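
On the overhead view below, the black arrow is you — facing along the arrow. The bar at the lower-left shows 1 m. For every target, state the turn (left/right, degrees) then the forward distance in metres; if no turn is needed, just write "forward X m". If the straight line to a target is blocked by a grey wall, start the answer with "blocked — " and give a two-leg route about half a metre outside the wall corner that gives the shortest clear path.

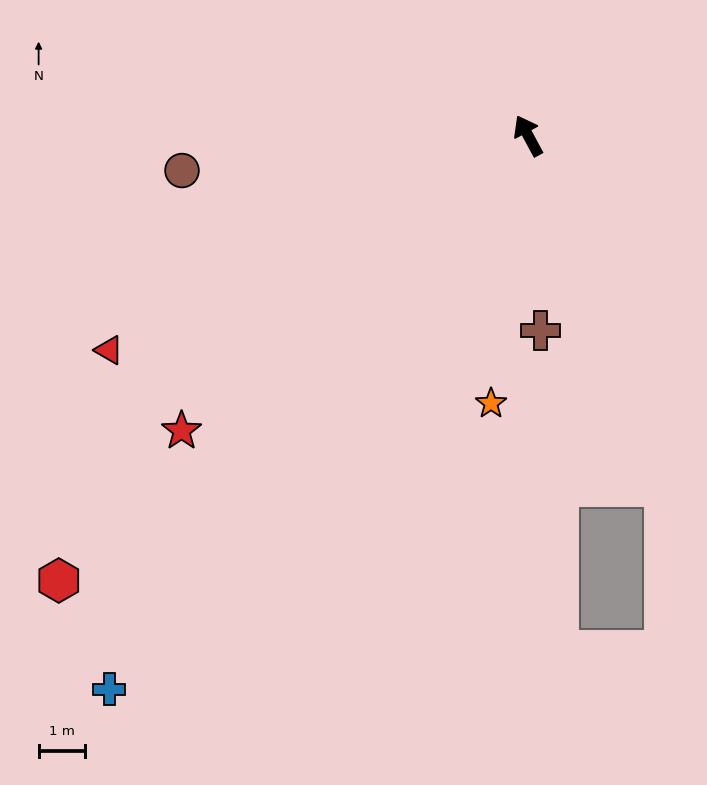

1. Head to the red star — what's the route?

turn left 102°, forward 9.8 m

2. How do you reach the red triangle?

turn left 89°, forward 10.1 m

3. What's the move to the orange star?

turn left 144°, forward 5.8 m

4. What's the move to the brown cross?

turn left 155°, forward 4.2 m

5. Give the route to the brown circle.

turn left 67°, forward 7.5 m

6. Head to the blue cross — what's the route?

turn left 115°, forward 14.9 m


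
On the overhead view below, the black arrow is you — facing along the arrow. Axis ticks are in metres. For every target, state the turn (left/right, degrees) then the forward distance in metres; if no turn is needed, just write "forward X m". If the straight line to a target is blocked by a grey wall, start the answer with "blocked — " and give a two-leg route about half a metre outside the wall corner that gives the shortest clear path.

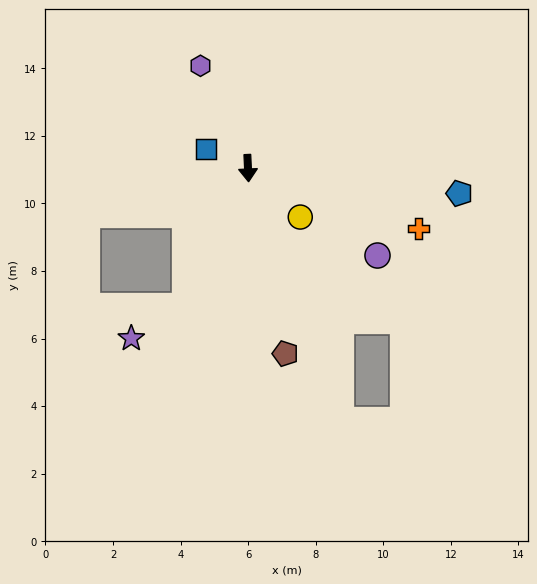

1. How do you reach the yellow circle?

turn left 44°, forward 2.1 m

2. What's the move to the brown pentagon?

turn left 9°, forward 5.6 m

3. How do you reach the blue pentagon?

turn left 81°, forward 6.3 m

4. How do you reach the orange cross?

turn left 68°, forward 5.4 m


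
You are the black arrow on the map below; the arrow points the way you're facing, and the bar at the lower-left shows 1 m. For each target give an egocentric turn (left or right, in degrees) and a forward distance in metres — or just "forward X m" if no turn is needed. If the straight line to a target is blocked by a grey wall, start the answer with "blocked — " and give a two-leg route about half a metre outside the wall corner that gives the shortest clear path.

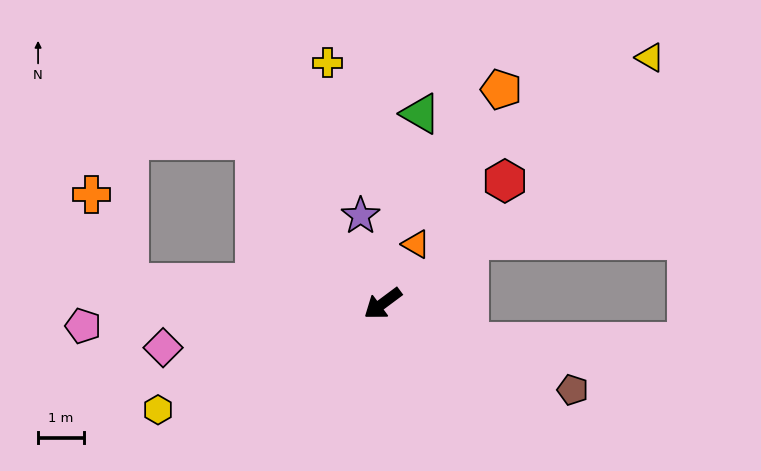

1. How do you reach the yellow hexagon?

turn right 11°, forward 5.4 m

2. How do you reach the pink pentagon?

turn right 32°, forward 6.5 m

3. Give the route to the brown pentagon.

turn left 119°, forward 4.5 m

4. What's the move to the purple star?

turn right 113°, forward 2.0 m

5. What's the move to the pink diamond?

turn right 25°, forward 4.9 m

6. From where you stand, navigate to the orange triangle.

turn right 156°, forward 1.5 m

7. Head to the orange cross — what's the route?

blocked — turn right 41°, forward 5.5 m, then turn right 62°, forward 2.1 m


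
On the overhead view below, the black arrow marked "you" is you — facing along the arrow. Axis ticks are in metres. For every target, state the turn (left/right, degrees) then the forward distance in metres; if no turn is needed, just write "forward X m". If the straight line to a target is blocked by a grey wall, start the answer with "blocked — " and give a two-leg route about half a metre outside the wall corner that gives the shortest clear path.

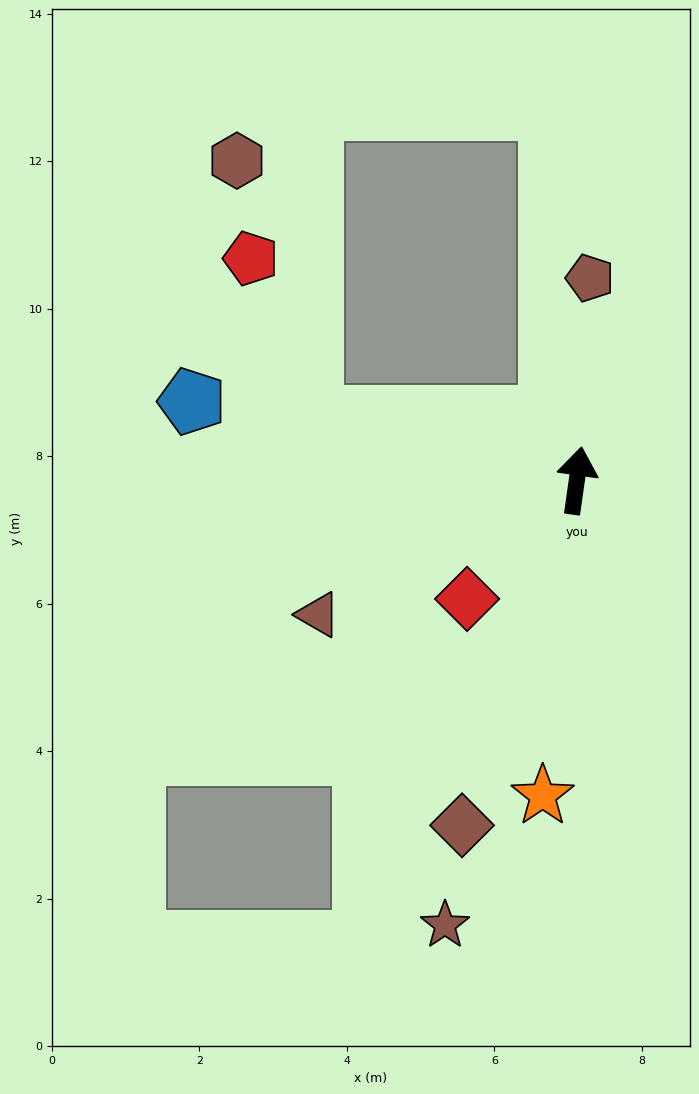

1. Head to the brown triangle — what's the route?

turn left 126°, forward 3.9 m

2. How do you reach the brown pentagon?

turn left 4°, forward 2.8 m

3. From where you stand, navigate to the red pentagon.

blocked — turn left 85°, forward 3.7 m, then turn right 56°, forward 2.3 m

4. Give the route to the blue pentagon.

turn left 86°, forward 5.3 m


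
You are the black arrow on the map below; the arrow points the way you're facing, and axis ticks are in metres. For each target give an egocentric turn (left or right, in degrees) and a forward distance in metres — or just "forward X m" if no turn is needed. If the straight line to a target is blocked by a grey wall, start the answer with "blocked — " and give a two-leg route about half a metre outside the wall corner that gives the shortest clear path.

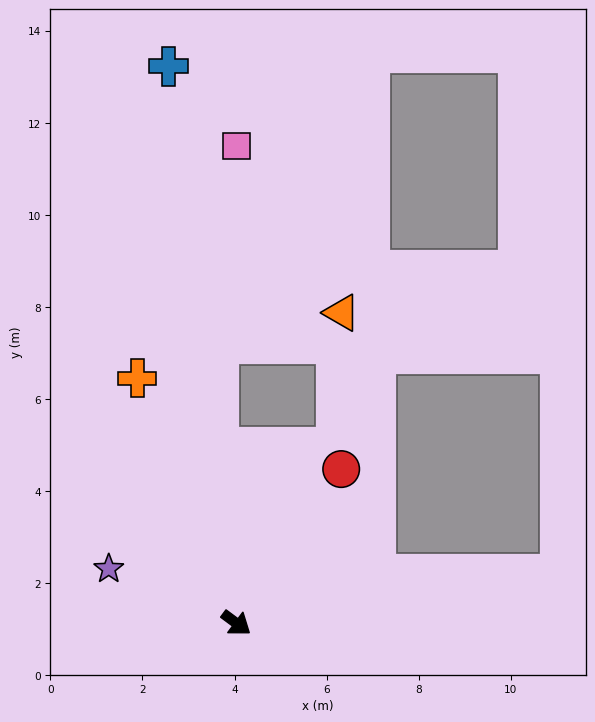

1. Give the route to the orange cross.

turn left 149°, forward 5.7 m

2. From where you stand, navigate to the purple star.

turn right 167°, forward 3.0 m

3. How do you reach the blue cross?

turn left 134°, forward 12.2 m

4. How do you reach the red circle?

turn left 92°, forward 4.0 m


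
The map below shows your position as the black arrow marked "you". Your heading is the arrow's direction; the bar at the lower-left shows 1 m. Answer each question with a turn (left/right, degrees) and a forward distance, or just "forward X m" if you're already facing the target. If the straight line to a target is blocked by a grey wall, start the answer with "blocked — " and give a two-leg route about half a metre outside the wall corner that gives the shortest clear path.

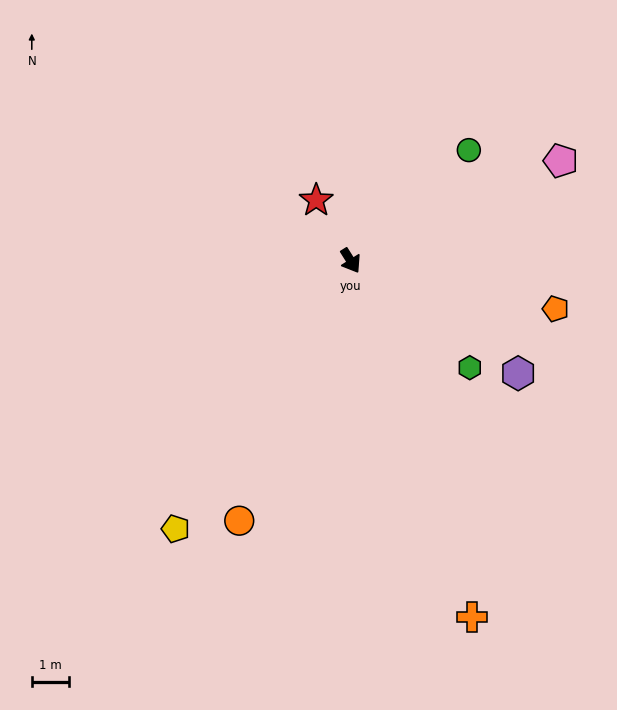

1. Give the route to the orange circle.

turn right 55°, forward 7.6 m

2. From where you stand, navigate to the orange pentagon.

turn left 45°, forward 5.6 m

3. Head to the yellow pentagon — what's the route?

turn right 65°, forward 8.6 m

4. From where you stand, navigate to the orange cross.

turn right 13°, forward 10.1 m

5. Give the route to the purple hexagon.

turn left 24°, forward 5.4 m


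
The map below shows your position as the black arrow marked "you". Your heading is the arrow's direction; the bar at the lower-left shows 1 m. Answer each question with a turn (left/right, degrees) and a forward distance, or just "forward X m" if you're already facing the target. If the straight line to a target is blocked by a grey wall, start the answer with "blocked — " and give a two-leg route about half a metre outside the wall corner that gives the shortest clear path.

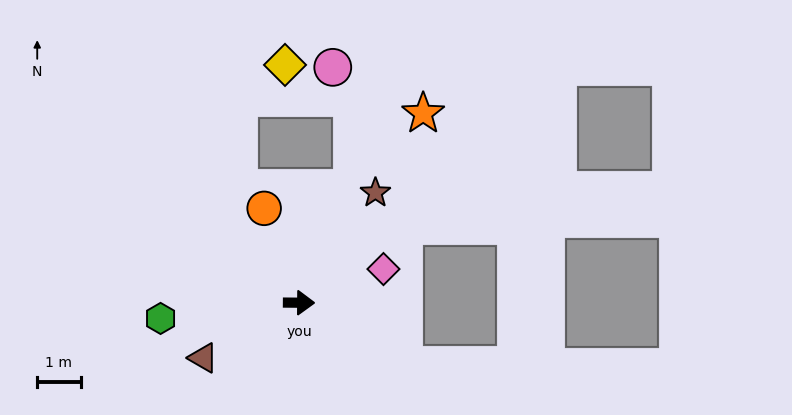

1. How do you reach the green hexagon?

turn right 173°, forward 3.2 m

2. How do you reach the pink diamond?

turn left 22°, forward 2.1 m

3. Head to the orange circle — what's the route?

turn left 111°, forward 2.3 m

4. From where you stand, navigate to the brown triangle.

turn right 150°, forward 2.5 m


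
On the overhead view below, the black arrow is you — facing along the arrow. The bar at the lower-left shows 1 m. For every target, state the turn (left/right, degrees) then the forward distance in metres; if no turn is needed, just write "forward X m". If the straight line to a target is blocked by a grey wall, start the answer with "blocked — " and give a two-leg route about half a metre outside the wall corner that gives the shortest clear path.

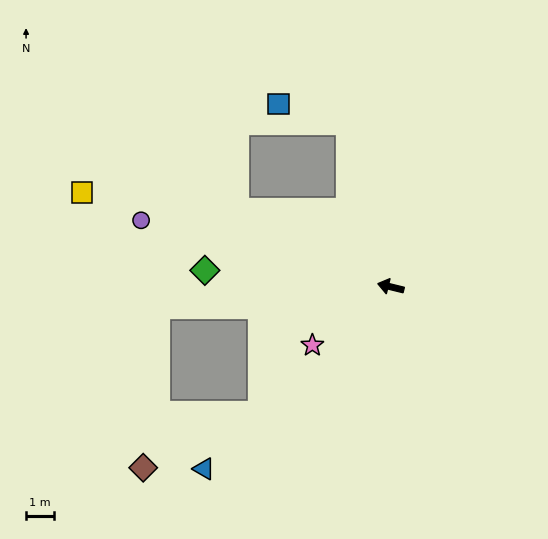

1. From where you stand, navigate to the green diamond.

turn left 9°, forward 6.6 m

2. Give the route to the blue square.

blocked — turn right 62°, forward 6.0 m, then turn left 61°, forward 2.5 m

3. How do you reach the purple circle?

forward 9.1 m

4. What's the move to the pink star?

turn left 51°, forward 3.4 m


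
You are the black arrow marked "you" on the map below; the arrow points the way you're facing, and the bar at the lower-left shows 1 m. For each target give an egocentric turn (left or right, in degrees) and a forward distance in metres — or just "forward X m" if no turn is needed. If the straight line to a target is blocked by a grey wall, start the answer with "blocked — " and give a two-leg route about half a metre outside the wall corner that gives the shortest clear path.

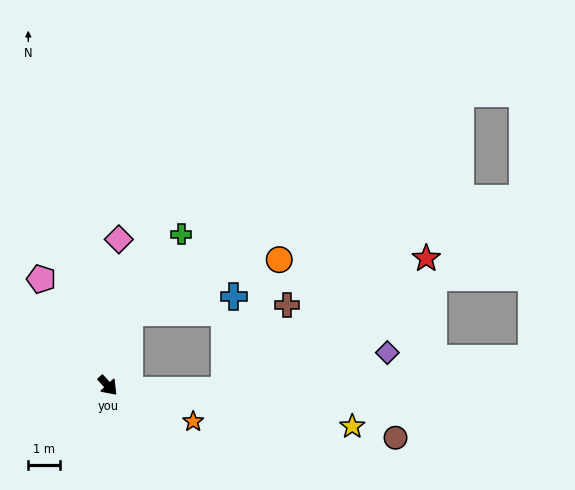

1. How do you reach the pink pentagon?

turn left 169°, forward 4.0 m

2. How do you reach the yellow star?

turn left 38°, forward 7.8 m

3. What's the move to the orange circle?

blocked — turn left 120°, forward 2.4 m, then turn right 53°, forward 5.0 m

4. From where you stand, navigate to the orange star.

turn left 24°, forward 2.9 m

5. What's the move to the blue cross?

blocked — turn left 120°, forward 2.4 m, then turn right 64°, forward 3.3 m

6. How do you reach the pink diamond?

turn left 133°, forward 4.6 m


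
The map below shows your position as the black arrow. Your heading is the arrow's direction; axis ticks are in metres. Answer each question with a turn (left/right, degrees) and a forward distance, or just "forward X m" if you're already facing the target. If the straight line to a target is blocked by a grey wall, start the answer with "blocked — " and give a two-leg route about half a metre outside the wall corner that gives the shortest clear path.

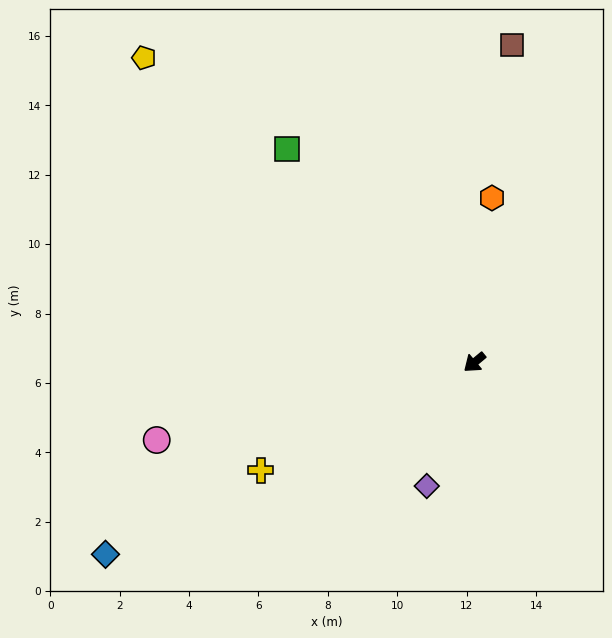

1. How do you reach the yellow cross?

turn right 13°, forward 6.9 m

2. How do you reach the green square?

turn right 88°, forward 8.2 m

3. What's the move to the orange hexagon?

turn right 136°, forward 4.8 m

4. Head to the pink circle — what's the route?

turn right 26°, forward 9.4 m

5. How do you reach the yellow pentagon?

turn right 82°, forward 13.0 m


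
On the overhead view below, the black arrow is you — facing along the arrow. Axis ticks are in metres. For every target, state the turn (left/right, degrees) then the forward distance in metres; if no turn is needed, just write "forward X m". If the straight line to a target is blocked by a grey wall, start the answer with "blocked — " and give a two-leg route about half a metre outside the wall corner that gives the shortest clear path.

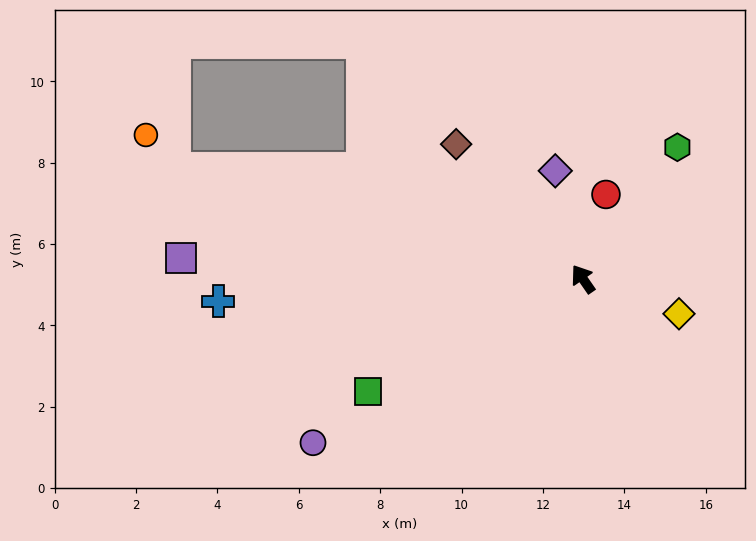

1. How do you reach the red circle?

turn right 50°, forward 2.2 m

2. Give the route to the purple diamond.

turn right 20°, forward 2.7 m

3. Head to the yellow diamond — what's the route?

turn right 145°, forward 2.5 m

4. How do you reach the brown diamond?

turn left 9°, forward 4.5 m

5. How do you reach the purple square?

turn left 52°, forward 9.9 m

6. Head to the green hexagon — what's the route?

turn right 70°, forward 4.0 m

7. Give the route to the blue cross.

turn left 59°, forward 9.0 m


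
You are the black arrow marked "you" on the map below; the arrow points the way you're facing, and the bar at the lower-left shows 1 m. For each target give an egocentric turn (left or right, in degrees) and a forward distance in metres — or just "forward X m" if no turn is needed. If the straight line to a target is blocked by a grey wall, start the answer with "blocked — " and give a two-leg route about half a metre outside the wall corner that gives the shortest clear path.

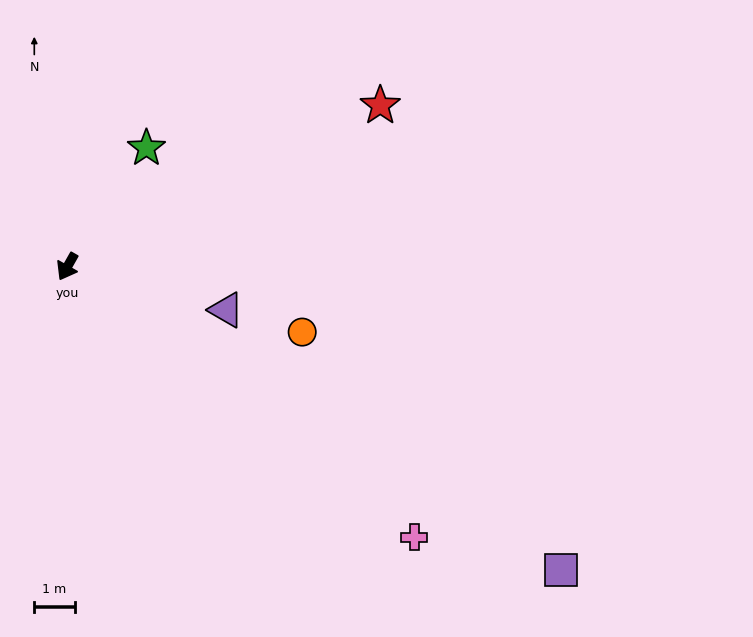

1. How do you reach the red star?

turn left 147°, forward 8.7 m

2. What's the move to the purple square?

turn left 88°, forward 14.4 m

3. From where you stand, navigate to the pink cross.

turn left 82°, forward 10.9 m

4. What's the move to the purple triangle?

turn left 104°, forward 4.1 m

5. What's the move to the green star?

turn left 176°, forward 3.5 m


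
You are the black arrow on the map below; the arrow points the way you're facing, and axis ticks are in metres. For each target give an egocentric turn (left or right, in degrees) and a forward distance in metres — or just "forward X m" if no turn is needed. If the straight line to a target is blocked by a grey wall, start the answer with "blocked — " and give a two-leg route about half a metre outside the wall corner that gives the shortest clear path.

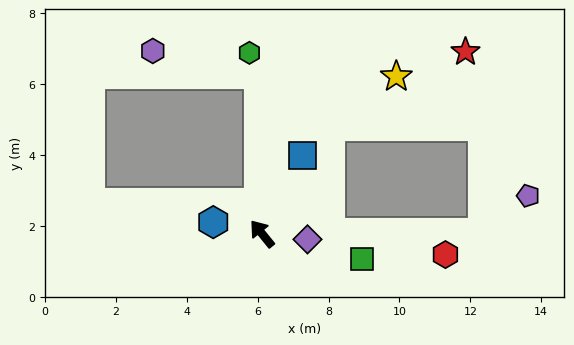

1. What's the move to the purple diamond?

turn right 136°, forward 1.3 m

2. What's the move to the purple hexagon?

blocked — turn right 38°, forward 4.5 m, then turn left 77°, forward 3.1 m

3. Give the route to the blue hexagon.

turn left 38°, forward 1.4 m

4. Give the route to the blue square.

turn right 67°, forward 2.5 m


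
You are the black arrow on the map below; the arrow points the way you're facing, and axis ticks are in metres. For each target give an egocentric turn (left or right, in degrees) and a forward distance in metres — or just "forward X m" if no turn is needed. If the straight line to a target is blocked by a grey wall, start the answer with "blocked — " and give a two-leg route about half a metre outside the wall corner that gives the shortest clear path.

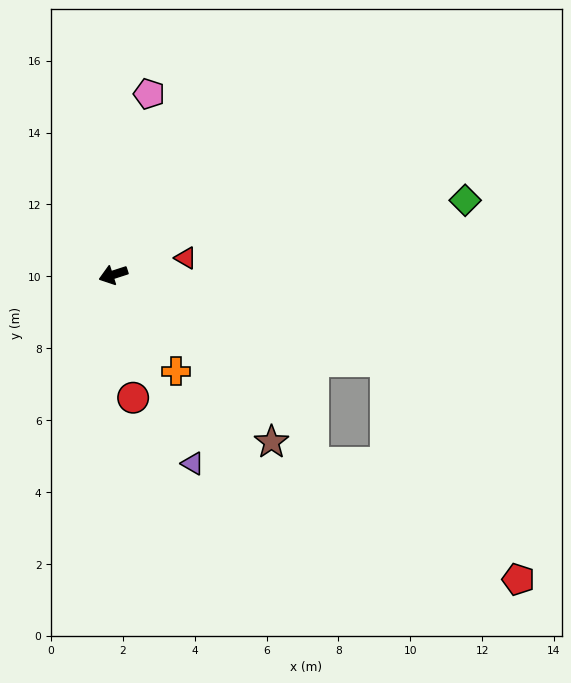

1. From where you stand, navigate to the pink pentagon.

turn right 119°, forward 5.1 m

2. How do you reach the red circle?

turn left 81°, forward 3.5 m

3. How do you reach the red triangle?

turn left 175°, forward 2.1 m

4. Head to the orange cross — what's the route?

turn left 105°, forward 3.2 m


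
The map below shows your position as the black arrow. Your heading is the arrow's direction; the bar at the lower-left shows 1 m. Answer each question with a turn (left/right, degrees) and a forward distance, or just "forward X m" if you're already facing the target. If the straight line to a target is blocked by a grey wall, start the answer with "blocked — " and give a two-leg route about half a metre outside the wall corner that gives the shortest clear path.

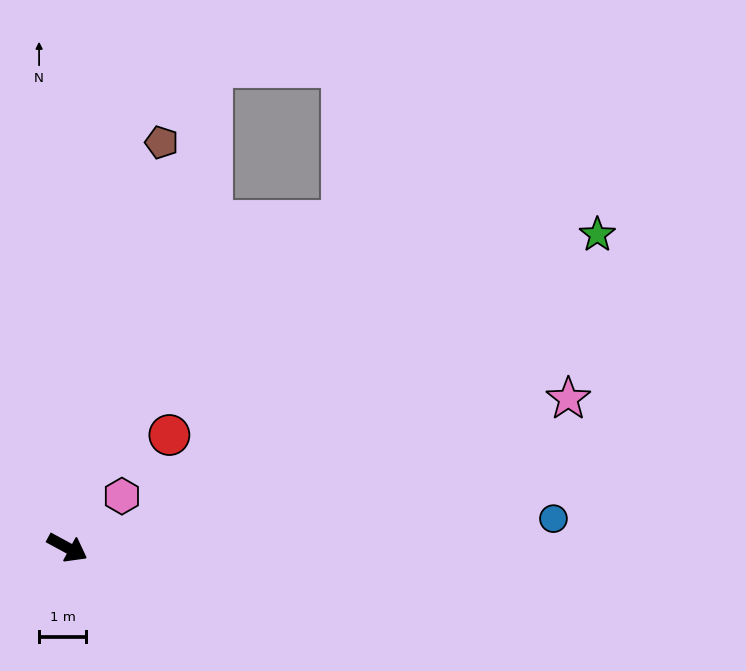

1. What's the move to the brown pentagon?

turn left 105°, forward 8.8 m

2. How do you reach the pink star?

turn left 45°, forward 11.1 m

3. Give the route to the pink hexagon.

turn left 72°, forward 1.6 m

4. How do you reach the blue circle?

turn left 32°, forward 10.3 m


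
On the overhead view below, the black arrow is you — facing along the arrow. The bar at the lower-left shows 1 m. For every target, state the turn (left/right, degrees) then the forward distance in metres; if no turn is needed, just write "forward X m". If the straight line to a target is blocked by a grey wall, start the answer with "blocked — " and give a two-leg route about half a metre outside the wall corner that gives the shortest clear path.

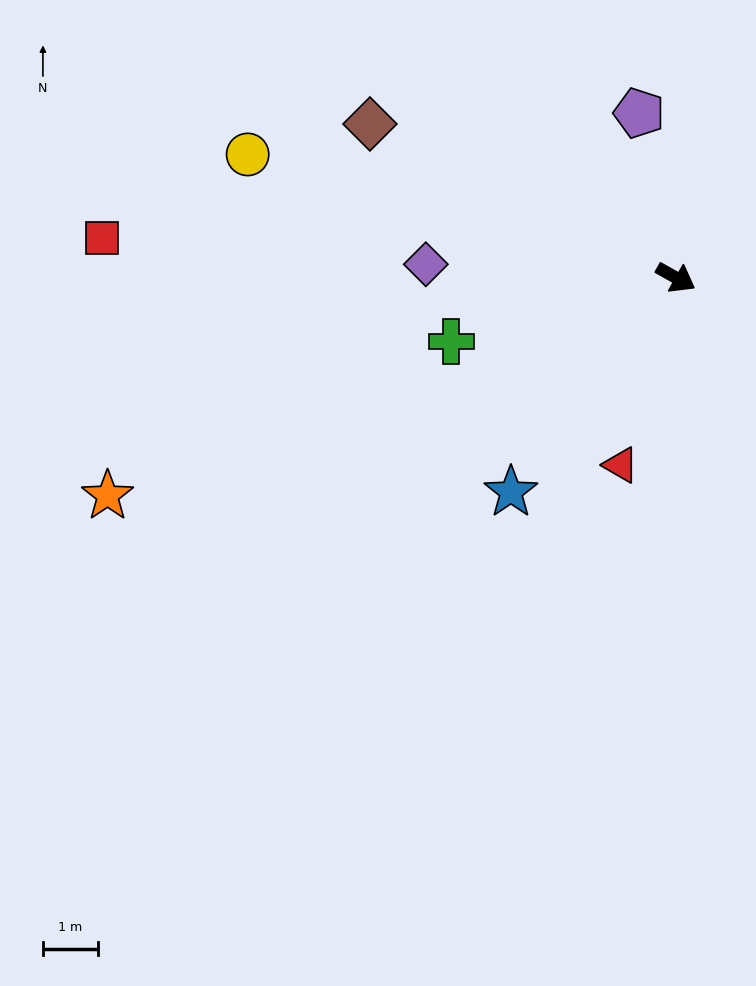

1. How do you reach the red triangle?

turn right 77°, forward 3.6 m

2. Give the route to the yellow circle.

turn right 167°, forward 8.1 m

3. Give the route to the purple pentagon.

turn left 132°, forward 3.1 m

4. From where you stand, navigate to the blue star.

turn right 98°, forward 4.9 m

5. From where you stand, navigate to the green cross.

turn right 135°, forward 4.3 m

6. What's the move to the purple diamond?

turn right 154°, forward 4.6 m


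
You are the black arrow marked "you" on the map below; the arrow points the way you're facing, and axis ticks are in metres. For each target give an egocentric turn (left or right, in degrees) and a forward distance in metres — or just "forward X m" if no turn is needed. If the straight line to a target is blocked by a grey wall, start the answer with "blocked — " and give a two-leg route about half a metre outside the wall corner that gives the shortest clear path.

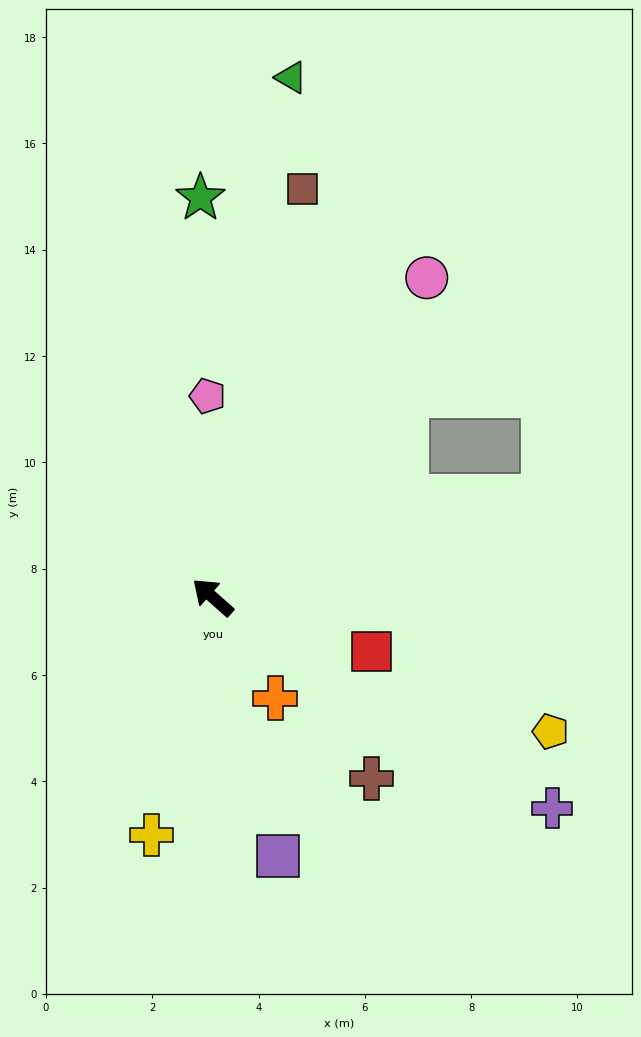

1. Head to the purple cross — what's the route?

turn right 170°, forward 7.5 m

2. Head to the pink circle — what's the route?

turn right 82°, forward 7.2 m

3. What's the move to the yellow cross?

turn left 117°, forward 4.6 m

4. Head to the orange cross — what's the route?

turn left 163°, forward 2.2 m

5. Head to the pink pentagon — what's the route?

turn right 47°, forward 3.8 m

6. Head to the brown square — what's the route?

turn right 61°, forward 7.9 m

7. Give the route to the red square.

turn right 157°, forward 3.2 m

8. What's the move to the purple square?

turn left 146°, forward 5.0 m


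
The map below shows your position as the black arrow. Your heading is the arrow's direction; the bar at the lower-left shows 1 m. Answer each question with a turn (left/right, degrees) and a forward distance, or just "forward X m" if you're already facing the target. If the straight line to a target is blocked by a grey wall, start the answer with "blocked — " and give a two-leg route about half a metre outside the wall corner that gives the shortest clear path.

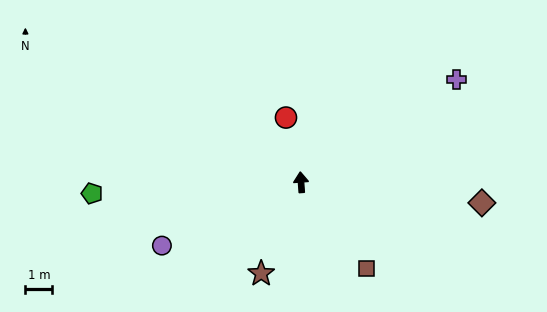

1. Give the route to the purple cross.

turn right 61°, forward 6.9 m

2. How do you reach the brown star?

turn left 152°, forward 3.7 m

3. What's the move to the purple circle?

turn left 110°, forward 5.7 m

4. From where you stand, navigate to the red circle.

turn left 9°, forward 2.5 m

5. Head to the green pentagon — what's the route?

turn left 89°, forward 7.8 m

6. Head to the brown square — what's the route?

turn right 147°, forward 4.0 m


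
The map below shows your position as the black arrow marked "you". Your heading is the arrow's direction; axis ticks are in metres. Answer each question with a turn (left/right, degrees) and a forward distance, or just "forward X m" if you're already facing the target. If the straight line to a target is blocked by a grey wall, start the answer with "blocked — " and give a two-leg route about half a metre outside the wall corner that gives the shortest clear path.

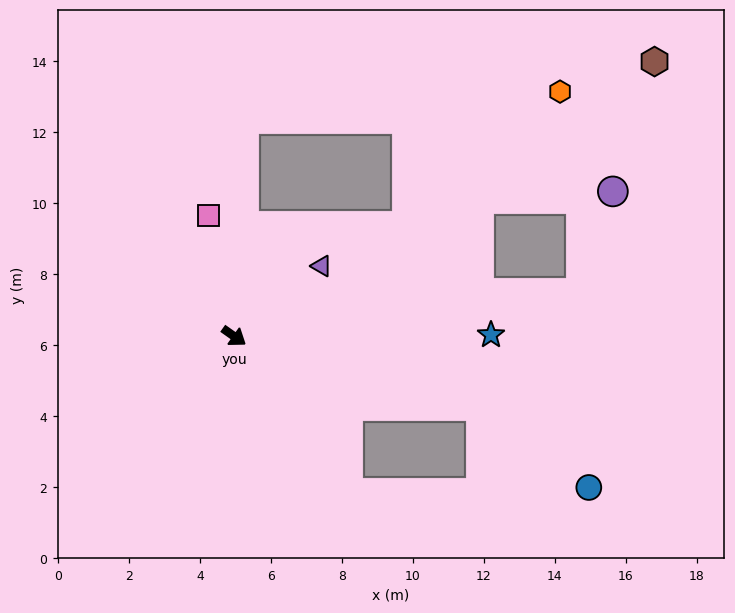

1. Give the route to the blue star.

turn left 36°, forward 7.2 m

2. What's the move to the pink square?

turn left 137°, forward 3.5 m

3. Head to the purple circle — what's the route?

blocked — turn left 65°, forward 7.9 m, then turn right 27°, forward 3.8 m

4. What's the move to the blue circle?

blocked — turn left 20°, forward 7.2 m, then turn right 22°, forward 3.8 m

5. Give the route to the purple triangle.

turn left 74°, forward 3.2 m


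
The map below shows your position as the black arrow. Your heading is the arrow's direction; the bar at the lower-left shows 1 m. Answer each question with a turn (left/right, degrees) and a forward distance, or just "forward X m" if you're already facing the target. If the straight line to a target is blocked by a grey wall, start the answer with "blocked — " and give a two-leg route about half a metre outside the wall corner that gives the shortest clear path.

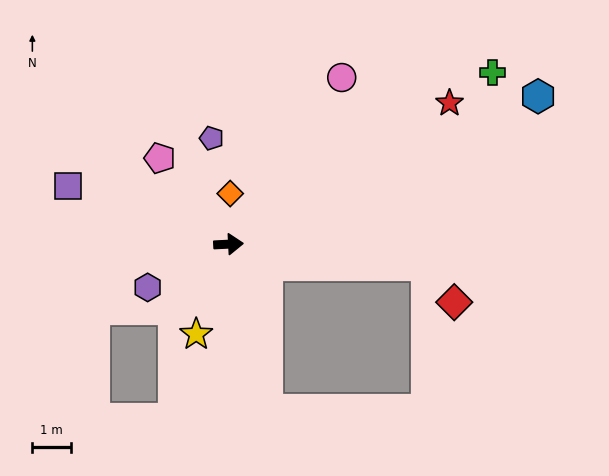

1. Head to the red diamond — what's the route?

blocked — turn right 9°, forward 5.2 m, then turn right 49°, forward 1.2 m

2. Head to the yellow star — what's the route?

turn right 113°, forward 2.5 m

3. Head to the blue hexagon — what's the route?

turn left 23°, forward 9.0 m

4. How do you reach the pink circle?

turn left 53°, forward 5.3 m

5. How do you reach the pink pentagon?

turn left 126°, forward 2.9 m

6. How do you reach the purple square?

turn left 157°, forward 4.5 m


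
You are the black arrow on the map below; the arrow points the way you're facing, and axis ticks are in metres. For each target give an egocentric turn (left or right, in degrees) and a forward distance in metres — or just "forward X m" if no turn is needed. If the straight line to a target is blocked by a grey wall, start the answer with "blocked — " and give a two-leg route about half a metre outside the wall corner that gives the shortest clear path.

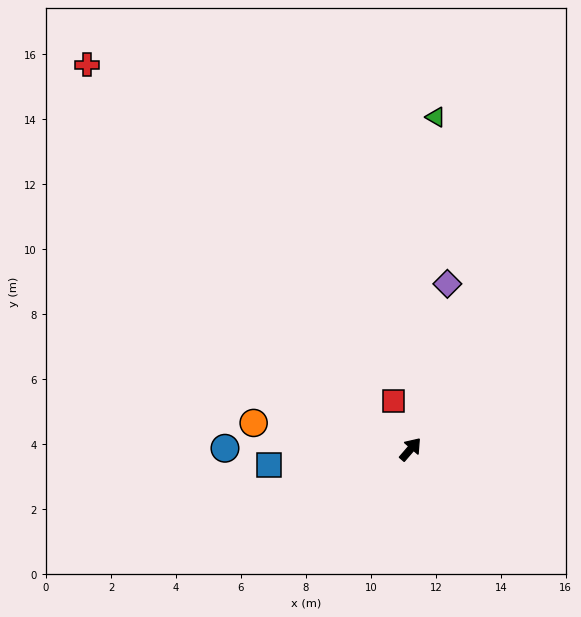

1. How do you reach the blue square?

turn left 137°, forward 4.4 m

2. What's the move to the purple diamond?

turn left 28°, forward 5.2 m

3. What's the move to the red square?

turn left 60°, forward 1.6 m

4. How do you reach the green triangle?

turn left 36°, forward 10.3 m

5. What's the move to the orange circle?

turn left 121°, forward 4.9 m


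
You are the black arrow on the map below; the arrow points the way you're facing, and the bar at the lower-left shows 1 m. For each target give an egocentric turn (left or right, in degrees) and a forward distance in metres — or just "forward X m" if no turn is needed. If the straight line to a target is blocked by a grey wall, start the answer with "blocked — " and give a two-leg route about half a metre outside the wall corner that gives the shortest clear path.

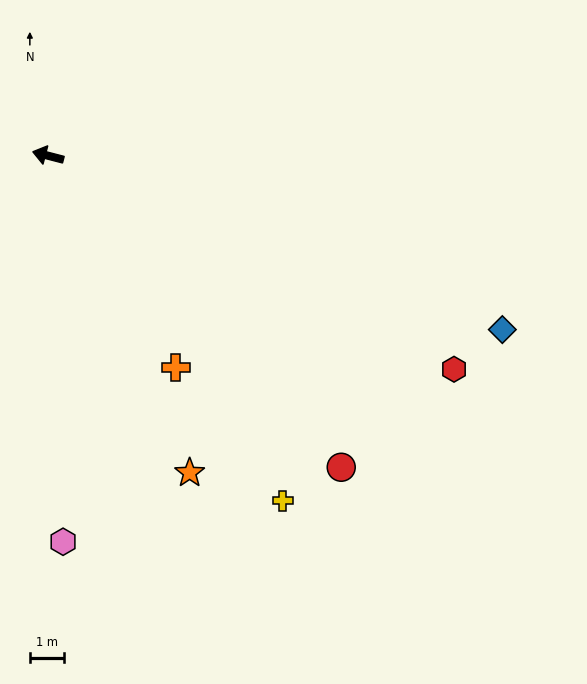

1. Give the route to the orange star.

turn left 129°, forward 10.1 m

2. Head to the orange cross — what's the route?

turn left 136°, forward 7.2 m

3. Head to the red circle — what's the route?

turn left 148°, forward 12.4 m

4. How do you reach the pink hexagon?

turn left 107°, forward 11.2 m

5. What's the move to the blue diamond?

turn left 174°, forward 14.2 m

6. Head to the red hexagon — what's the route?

turn left 167°, forward 13.3 m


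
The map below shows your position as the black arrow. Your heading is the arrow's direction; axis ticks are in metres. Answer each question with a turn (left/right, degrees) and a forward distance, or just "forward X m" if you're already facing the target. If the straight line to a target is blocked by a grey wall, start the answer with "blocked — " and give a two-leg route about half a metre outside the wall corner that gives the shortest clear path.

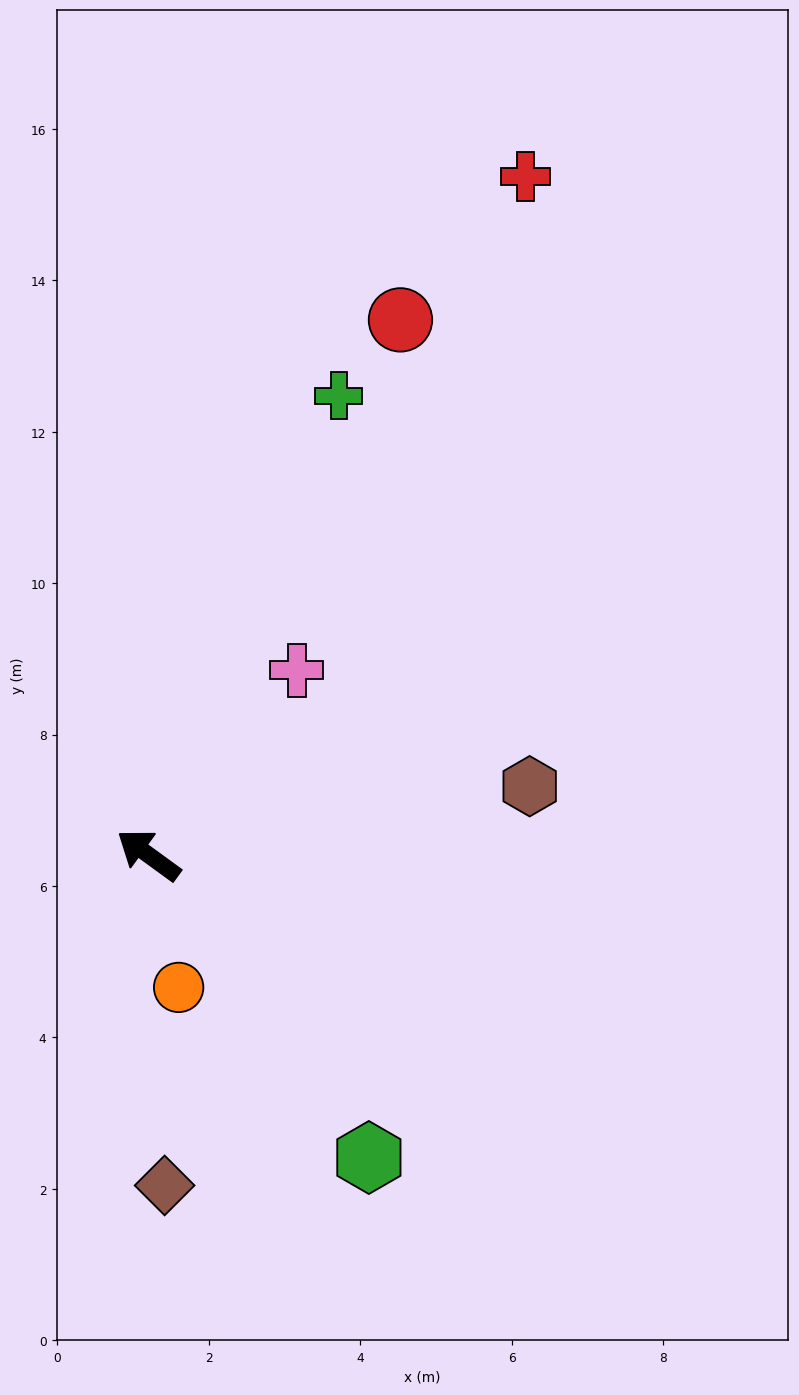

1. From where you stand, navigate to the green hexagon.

turn left 162°, forward 4.9 m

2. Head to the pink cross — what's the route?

turn right 93°, forward 3.1 m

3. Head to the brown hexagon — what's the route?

turn right 134°, forward 5.1 m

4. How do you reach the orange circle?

turn left 139°, forward 1.8 m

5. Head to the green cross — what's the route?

turn right 76°, forward 6.6 m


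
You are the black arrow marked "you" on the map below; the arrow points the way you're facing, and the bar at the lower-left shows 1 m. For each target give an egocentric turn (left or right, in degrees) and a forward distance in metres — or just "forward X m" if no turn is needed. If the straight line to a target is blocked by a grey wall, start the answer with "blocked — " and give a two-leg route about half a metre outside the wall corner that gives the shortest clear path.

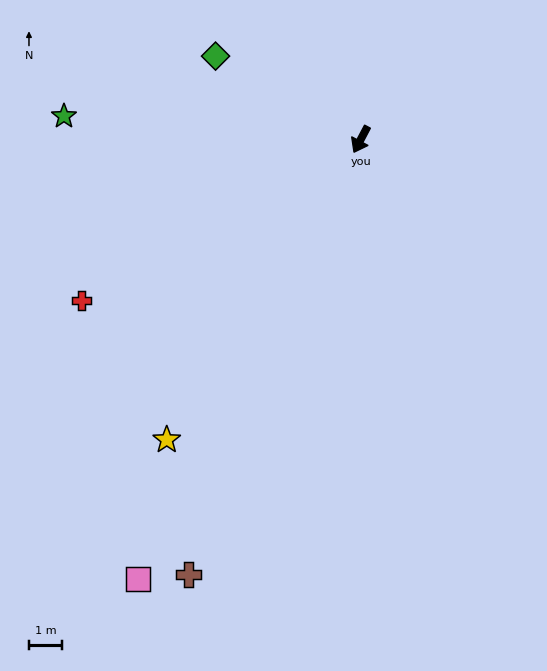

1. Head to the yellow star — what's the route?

turn right 5°, forward 10.7 m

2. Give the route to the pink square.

forward 14.8 m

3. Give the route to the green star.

turn right 67°, forward 8.9 m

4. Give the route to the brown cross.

turn left 6°, forward 14.1 m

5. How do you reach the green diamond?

turn right 92°, forward 5.0 m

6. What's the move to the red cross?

turn right 32°, forward 9.7 m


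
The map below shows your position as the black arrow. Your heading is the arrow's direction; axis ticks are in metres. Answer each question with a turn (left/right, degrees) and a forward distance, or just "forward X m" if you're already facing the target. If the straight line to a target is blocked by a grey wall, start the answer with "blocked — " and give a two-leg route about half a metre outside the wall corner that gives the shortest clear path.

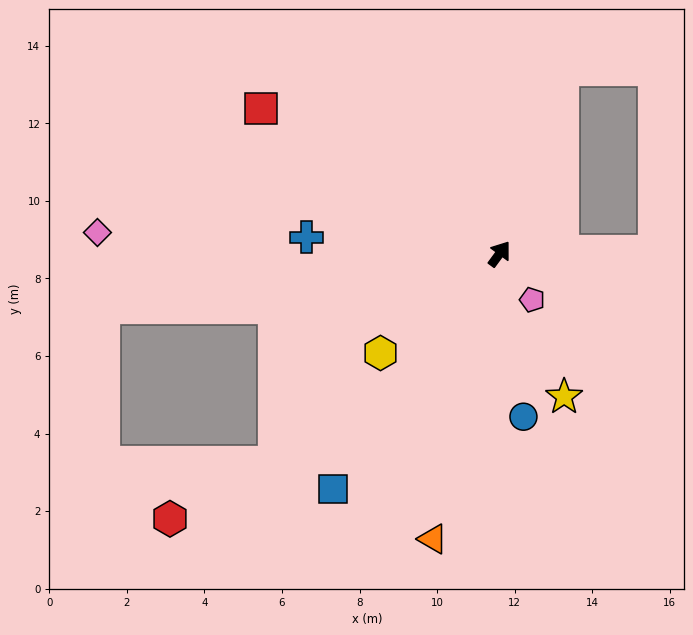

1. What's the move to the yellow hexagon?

turn left 166°, forward 4.0 m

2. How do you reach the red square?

turn left 95°, forward 7.2 m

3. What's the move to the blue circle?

turn right 135°, forward 4.2 m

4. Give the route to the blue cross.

turn left 121°, forward 5.0 m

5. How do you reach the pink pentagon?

turn right 108°, forward 1.5 m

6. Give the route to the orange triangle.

turn right 157°, forward 7.6 m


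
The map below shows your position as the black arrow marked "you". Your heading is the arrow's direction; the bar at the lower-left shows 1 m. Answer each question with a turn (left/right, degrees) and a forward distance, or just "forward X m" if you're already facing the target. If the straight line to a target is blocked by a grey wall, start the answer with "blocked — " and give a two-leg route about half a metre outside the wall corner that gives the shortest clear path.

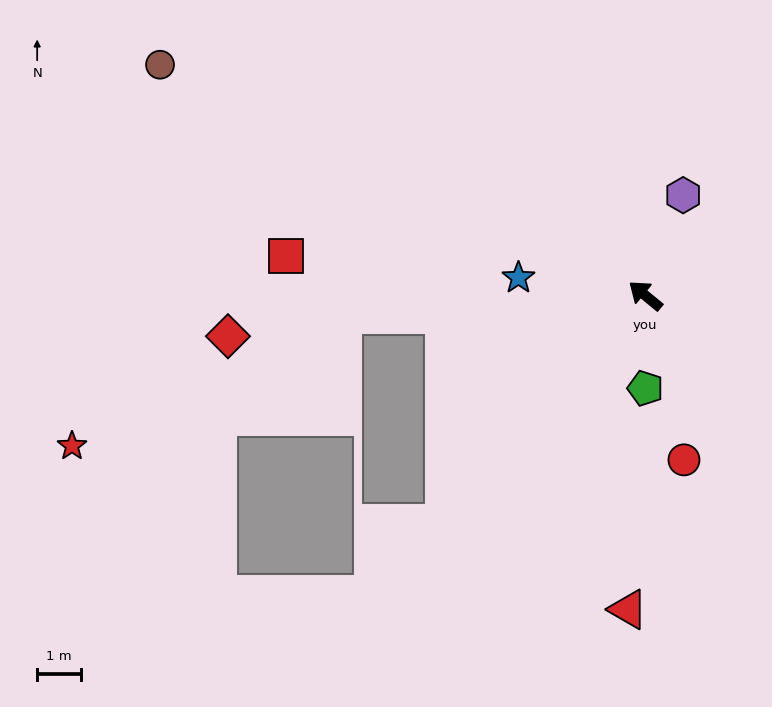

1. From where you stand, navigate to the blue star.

turn left 31°, forward 2.9 m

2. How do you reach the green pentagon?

turn left 129°, forward 2.1 m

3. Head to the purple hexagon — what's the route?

turn right 71°, forward 2.4 m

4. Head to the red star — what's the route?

blocked — turn left 43°, forward 6.9 m, then turn left 22°, forward 6.8 m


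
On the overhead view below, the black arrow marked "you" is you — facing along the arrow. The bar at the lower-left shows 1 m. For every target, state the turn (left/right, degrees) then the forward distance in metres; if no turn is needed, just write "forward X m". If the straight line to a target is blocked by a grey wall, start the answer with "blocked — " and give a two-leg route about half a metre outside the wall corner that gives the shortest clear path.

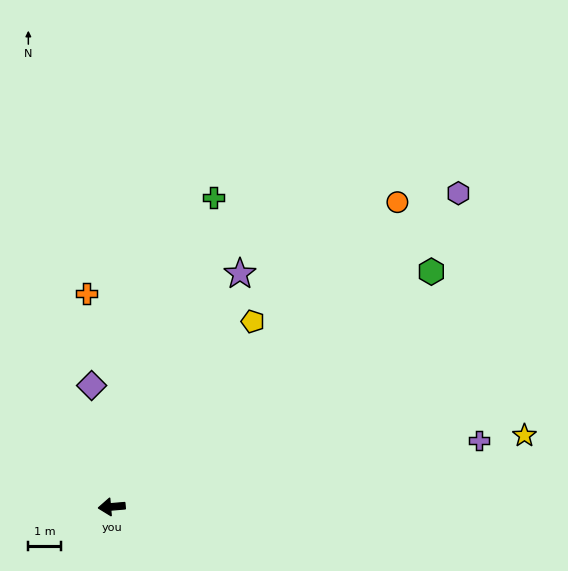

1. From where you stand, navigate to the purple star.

turn right 124°, forward 8.2 m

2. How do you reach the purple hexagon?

turn right 143°, forward 14.5 m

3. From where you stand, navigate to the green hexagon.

turn right 149°, forward 12.3 m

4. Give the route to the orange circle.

turn right 138°, forward 12.9 m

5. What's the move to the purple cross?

turn right 175°, forward 11.6 m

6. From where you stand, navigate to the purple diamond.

turn right 85°, forward 3.8 m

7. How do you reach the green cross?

turn right 113°, forward 10.1 m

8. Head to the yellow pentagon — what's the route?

turn right 132°, forward 7.2 m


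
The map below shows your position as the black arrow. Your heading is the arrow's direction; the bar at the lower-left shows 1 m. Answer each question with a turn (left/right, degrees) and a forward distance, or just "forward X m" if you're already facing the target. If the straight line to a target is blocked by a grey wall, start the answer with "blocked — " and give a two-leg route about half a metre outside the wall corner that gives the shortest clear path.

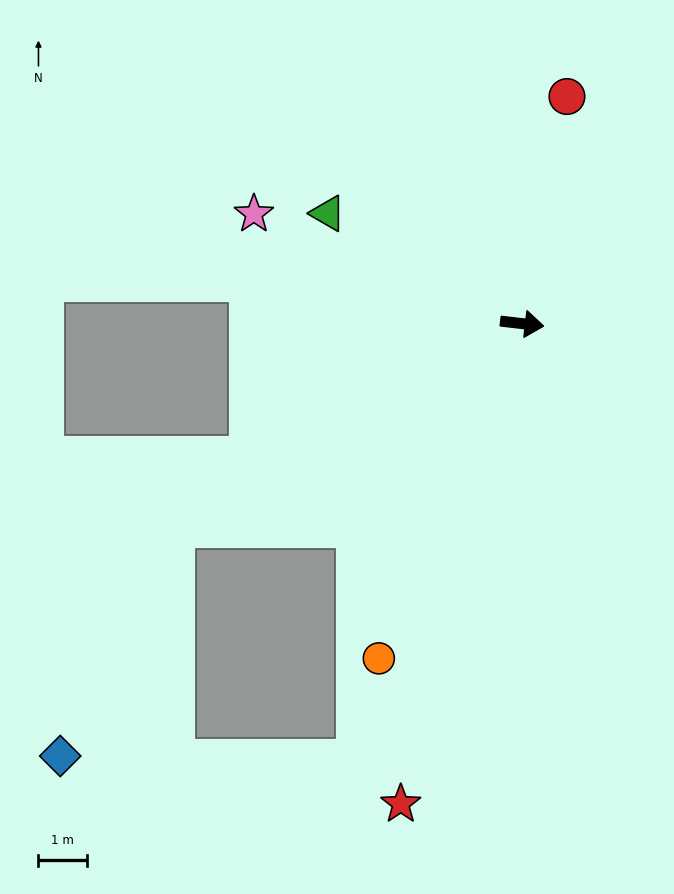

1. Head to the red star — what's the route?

turn right 98°, forward 10.3 m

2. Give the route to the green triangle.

turn left 157°, forward 4.6 m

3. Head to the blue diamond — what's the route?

blocked — turn right 143°, forward 8.4 m, then turn left 33°, forward 5.3 m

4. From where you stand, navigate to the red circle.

turn left 85°, forward 4.8 m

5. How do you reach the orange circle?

turn right 107°, forward 7.5 m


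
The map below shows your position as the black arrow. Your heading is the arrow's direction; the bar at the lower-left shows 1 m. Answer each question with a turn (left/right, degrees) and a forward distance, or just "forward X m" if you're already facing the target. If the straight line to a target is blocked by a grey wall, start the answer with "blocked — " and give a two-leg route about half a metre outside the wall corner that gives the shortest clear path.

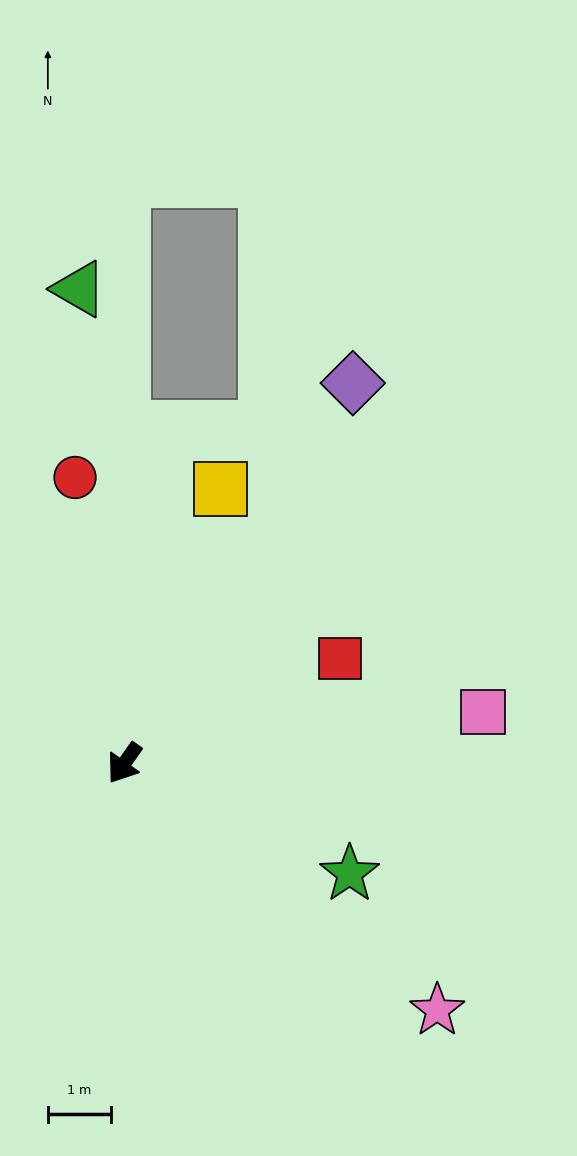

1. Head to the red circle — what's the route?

turn right 135°, forward 4.6 m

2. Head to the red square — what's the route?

turn left 151°, forward 3.8 m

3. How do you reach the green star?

turn left 99°, forward 4.0 m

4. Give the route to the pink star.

turn left 87°, forward 6.3 m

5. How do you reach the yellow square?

turn right 164°, forward 4.6 m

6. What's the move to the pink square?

turn left 133°, forward 5.8 m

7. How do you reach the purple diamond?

turn right 176°, forward 7.0 m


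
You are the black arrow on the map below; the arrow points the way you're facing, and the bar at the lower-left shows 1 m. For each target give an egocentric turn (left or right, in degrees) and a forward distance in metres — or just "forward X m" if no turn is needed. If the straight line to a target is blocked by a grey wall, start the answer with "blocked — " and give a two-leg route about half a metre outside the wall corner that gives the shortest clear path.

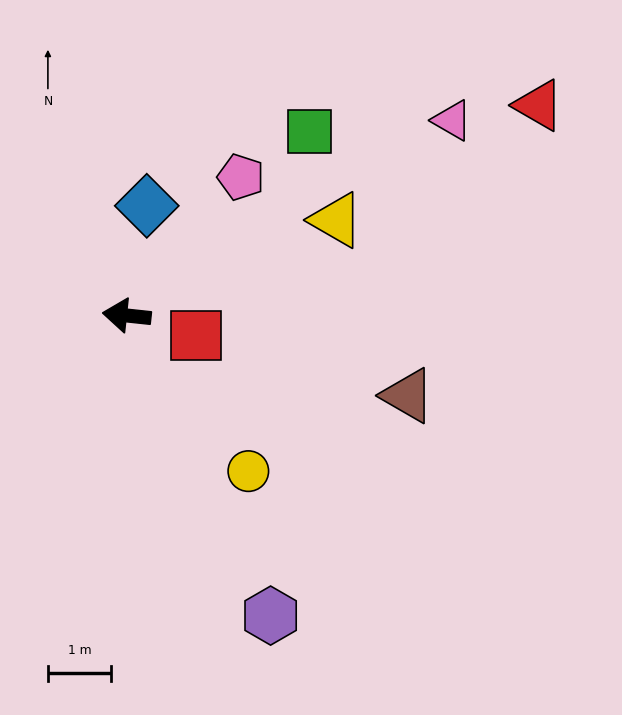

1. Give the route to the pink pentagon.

turn right 123°, forward 2.8 m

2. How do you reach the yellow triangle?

turn right 149°, forward 3.6 m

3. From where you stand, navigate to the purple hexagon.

turn left 122°, forward 5.2 m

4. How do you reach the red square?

turn left 170°, forward 1.1 m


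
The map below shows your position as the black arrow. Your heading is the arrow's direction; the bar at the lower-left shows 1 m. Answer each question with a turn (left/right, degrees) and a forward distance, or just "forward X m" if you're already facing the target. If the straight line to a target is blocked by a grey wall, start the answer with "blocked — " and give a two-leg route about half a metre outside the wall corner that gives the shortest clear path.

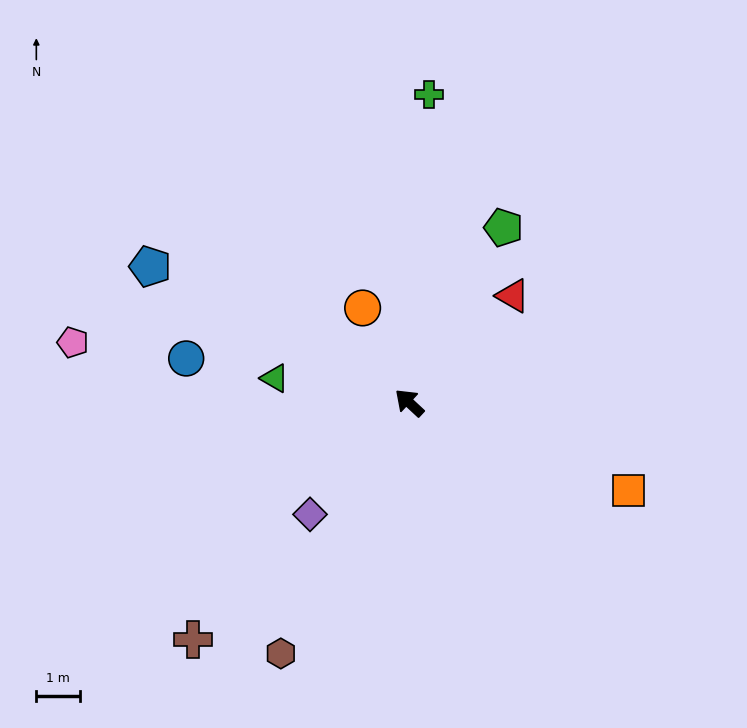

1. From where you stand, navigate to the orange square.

turn right 159°, forward 5.4 m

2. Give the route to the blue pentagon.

turn left 15°, forward 6.6 m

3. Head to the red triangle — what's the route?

turn right 91°, forward 3.4 m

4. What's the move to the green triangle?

turn left 33°, forward 3.1 m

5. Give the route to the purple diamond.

turn left 91°, forward 3.4 m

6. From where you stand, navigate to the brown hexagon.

turn left 106°, forward 6.4 m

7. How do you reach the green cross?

turn right 51°, forward 7.0 m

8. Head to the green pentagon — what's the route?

turn right 75°, forward 4.5 m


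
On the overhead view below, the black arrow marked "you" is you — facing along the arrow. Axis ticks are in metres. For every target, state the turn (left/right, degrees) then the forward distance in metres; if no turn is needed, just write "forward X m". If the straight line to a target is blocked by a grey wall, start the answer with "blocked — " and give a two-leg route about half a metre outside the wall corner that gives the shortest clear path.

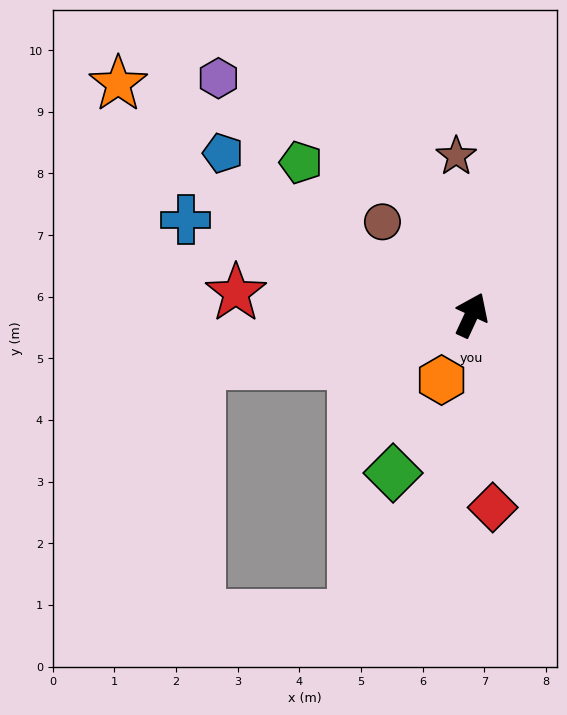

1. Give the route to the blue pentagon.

turn left 82°, forward 4.8 m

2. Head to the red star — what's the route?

turn left 109°, forward 3.8 m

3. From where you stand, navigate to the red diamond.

turn right 149°, forward 3.1 m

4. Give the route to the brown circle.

turn left 69°, forward 2.1 m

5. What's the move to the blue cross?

turn left 96°, forward 4.9 m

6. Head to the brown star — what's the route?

turn left 30°, forward 2.6 m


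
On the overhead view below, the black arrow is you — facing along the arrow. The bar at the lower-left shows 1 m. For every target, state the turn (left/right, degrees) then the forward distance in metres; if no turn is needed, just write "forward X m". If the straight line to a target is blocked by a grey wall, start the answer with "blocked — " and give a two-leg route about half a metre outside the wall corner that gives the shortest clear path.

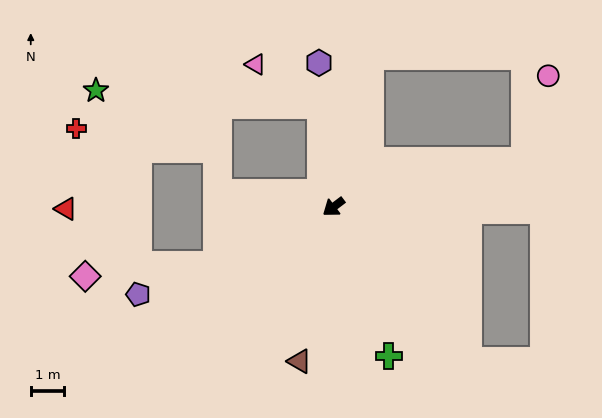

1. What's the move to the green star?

blocked — turn right 120°, forward 3.1 m, then turn left 79°, forward 6.7 m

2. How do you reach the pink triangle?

blocked — turn right 120°, forward 3.1 m, then turn left 51°, forward 2.3 m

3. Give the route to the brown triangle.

turn left 40°, forward 4.7 m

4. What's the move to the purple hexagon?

turn right 121°, forward 4.3 m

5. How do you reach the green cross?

turn left 73°, forward 4.7 m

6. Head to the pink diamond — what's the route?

blocked — turn right 11°, forward 3.9 m, then turn right 21°, forward 3.9 m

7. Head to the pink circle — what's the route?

blocked — turn left 156°, forward 5.9 m, then turn left 62°, forward 2.6 m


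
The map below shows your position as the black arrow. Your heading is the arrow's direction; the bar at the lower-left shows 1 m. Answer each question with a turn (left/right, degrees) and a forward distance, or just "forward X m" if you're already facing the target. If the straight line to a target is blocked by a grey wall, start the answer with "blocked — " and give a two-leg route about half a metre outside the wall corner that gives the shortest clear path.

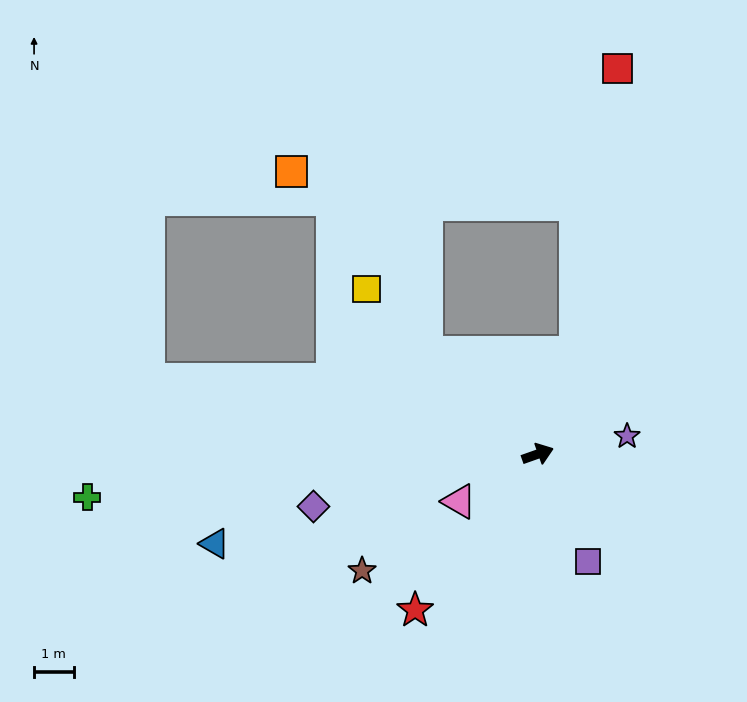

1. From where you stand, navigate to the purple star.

turn right 8°, forward 2.3 m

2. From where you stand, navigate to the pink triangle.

turn right 168°, forward 2.3 m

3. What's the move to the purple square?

turn right 84°, forward 3.0 m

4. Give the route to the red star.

turn right 148°, forward 5.0 m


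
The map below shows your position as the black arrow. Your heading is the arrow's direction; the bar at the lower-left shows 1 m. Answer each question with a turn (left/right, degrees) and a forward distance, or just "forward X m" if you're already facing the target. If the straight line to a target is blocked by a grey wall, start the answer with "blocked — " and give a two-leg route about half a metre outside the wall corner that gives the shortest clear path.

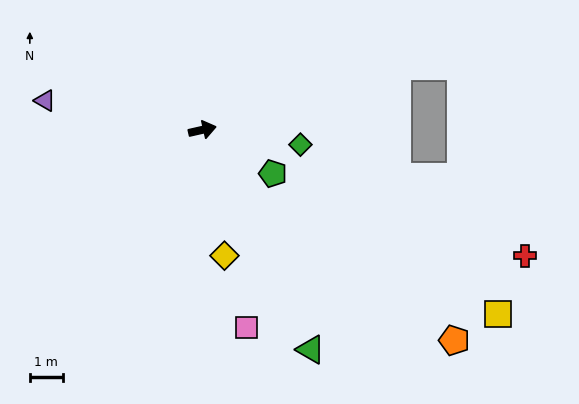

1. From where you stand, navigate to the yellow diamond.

turn right 93°, forward 3.8 m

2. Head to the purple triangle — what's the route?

turn left 157°, forward 4.8 m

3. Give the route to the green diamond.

turn right 21°, forward 3.0 m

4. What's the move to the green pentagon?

turn right 45°, forward 2.5 m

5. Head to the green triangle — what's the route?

turn right 77°, forward 7.4 m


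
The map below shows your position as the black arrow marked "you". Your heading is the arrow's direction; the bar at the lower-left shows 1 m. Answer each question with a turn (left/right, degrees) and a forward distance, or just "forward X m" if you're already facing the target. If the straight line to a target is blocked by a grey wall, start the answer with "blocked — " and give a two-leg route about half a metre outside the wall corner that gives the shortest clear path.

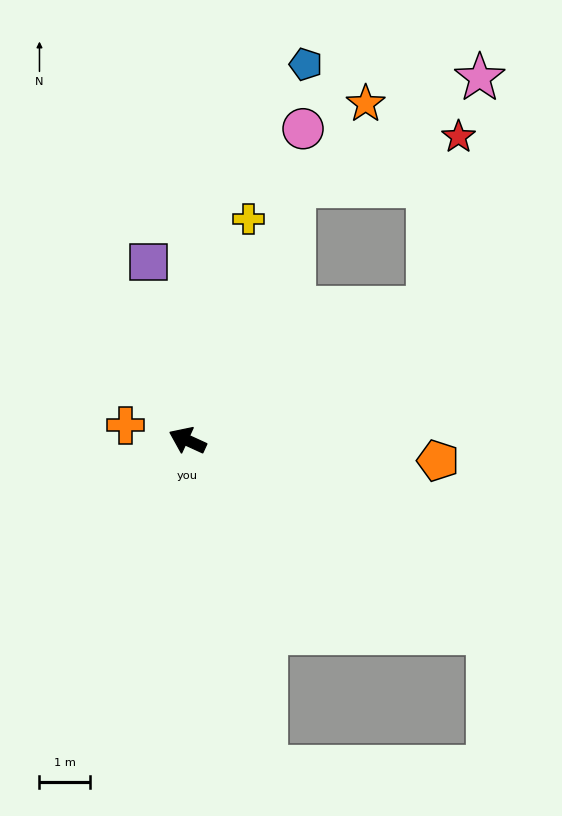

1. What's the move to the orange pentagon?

turn right 160°, forward 5.0 m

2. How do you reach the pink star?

blocked — turn right 88°, forward 5.5 m, then turn right 37°, forward 4.2 m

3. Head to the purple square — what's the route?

turn right 53°, forward 3.6 m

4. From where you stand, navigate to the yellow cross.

turn right 81°, forward 4.5 m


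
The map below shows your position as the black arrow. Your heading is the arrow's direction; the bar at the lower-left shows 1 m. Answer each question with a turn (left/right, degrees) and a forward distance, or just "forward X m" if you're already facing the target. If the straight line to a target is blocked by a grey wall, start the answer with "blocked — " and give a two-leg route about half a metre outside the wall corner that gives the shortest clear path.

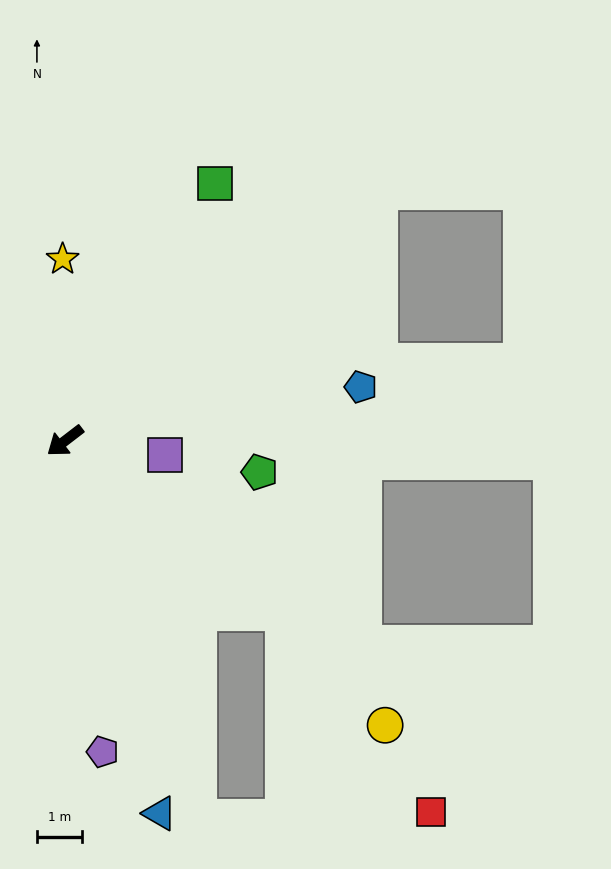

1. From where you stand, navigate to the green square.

turn right 158°, forward 6.6 m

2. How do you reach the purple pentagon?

turn left 59°, forward 6.9 m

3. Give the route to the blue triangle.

turn left 67°, forward 8.5 m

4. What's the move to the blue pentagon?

turn left 153°, forward 6.6 m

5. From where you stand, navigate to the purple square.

turn left 134°, forward 2.2 m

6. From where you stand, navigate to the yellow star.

turn right 127°, forward 4.0 m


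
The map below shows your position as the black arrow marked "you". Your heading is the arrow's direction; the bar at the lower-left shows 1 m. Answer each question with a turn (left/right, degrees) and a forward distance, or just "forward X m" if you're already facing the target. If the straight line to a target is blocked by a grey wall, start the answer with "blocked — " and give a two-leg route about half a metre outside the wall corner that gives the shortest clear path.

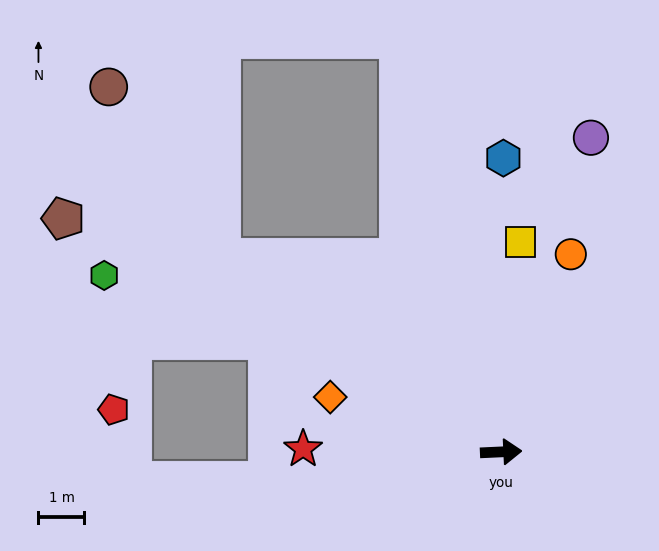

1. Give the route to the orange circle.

turn left 68°, forward 4.6 m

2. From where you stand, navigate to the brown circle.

blocked — turn left 143°, forward 7.4 m, then turn right 22°, forward 4.4 m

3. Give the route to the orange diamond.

turn left 160°, forward 3.9 m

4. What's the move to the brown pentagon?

turn left 149°, forward 10.8 m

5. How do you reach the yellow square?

turn left 82°, forward 4.6 m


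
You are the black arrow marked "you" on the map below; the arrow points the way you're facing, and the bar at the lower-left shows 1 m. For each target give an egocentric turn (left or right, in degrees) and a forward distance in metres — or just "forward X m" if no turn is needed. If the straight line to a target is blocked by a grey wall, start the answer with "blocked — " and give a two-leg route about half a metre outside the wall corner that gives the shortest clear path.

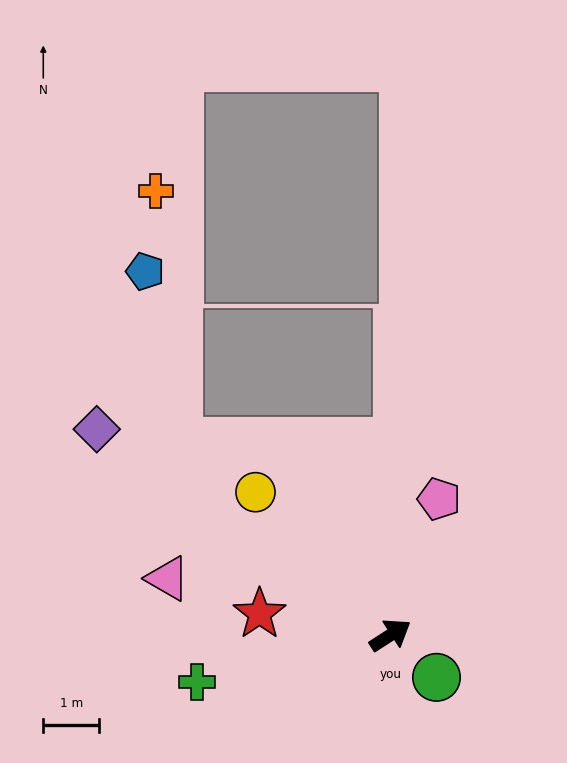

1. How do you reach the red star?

turn left 138°, forward 2.4 m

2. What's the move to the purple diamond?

turn left 112°, forward 6.4 m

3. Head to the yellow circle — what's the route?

turn left 101°, forward 3.5 m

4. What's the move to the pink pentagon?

turn left 37°, forward 2.6 m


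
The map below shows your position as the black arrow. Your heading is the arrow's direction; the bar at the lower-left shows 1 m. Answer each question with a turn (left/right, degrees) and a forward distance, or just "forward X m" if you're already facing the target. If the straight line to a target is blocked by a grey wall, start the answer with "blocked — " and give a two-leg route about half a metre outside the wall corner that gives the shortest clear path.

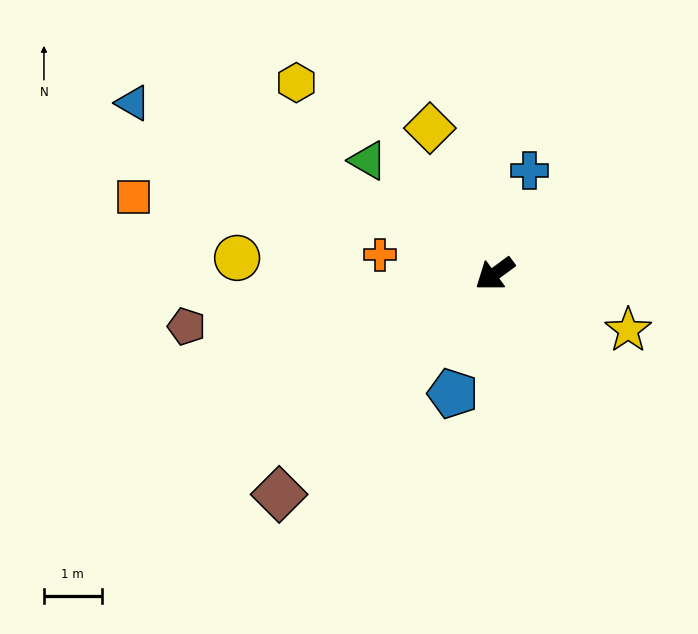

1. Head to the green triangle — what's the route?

turn right 78°, forward 3.0 m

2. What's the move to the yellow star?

turn left 121°, forward 2.5 m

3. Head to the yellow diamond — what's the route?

turn right 102°, forward 2.8 m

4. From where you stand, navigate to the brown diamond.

turn left 9°, forward 5.3 m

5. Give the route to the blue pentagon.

turn left 34°, forward 2.2 m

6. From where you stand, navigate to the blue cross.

turn right 145°, forward 1.9 m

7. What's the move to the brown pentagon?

turn right 27°, forward 5.4 m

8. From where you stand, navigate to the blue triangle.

turn right 62°, forward 6.9 m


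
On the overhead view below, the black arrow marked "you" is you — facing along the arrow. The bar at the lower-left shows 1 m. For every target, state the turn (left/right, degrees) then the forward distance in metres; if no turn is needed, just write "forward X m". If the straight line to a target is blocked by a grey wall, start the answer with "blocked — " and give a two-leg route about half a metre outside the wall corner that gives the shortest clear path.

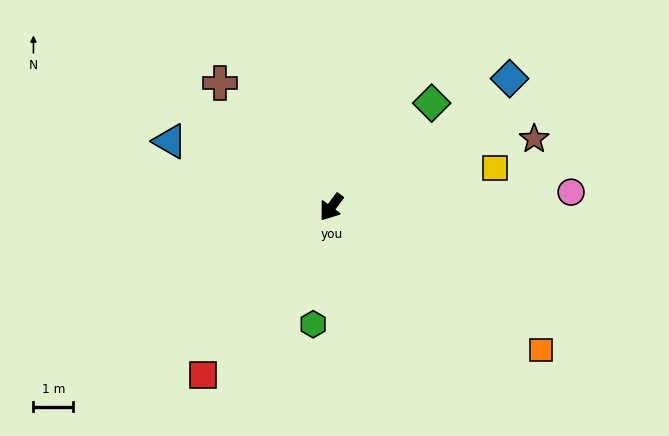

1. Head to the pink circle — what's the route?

turn left 130°, forward 6.1 m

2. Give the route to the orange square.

turn left 92°, forward 6.4 m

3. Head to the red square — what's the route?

forward 5.3 m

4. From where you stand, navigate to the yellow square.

turn left 140°, forward 4.2 m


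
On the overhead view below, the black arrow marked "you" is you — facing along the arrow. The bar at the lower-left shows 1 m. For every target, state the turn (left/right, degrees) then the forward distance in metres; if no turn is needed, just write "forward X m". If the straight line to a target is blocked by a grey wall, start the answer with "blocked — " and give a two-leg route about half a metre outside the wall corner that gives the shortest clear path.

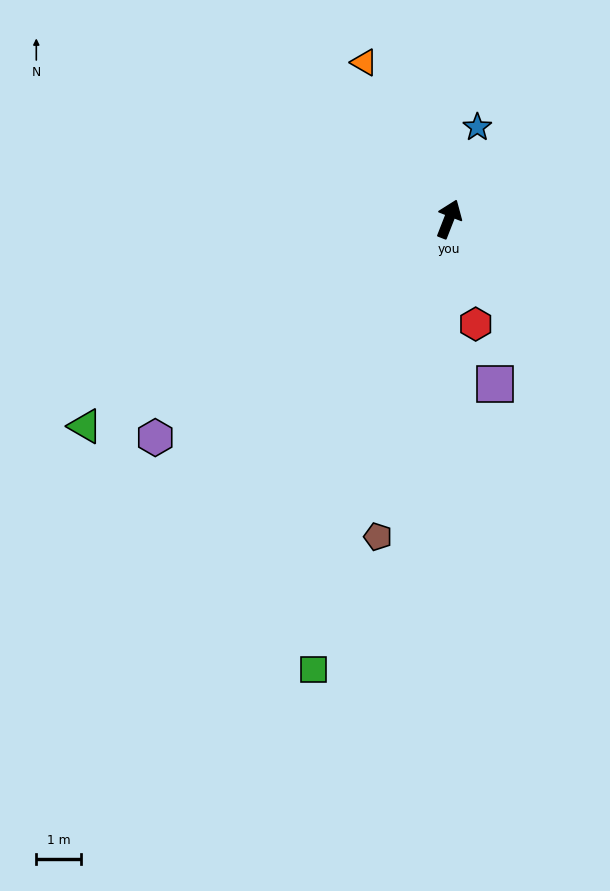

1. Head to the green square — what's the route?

turn right 175°, forward 10.6 m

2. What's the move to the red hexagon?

turn right 144°, forward 2.5 m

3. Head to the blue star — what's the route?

turn left 4°, forward 2.2 m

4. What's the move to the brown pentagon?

turn right 171°, forward 7.4 m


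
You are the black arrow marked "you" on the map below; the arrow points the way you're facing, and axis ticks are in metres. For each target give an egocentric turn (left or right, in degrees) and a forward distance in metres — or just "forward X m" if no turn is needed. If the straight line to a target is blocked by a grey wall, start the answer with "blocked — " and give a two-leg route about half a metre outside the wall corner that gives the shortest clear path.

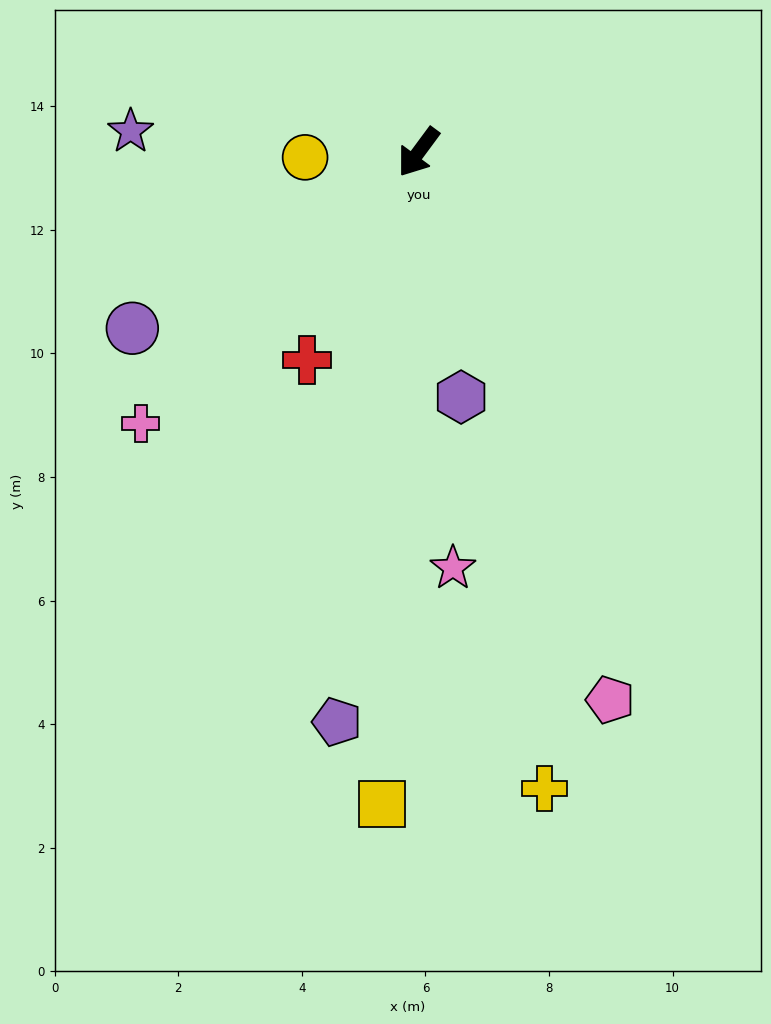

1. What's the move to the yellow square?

turn left 33°, forward 10.6 m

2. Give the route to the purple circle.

turn right 22°, forward 5.4 m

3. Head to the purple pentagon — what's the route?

turn left 28°, forward 9.3 m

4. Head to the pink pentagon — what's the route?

turn left 56°, forward 9.4 m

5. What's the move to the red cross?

turn left 8°, forward 3.8 m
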